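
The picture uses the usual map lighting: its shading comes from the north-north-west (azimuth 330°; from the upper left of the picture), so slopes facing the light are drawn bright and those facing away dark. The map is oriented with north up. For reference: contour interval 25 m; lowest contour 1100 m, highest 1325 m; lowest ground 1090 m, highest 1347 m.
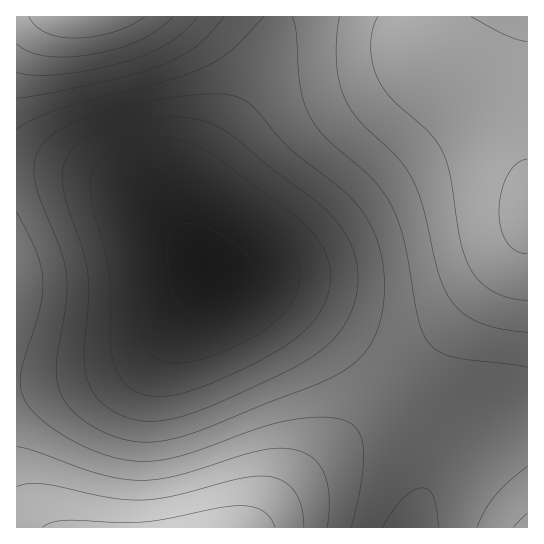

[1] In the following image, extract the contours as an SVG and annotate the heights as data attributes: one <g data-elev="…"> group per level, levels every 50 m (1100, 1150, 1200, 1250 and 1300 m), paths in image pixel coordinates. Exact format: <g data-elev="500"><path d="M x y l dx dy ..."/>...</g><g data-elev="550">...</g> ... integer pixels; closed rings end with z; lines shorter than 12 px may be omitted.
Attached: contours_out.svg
<g data-elev="1100"><path d="M197 317l-11-4-8-8-5-12-4-18-2-22 2-16 5-10 9-4 10 1 10 3 27 14 19 16 5 8 3 8 0 8-3 8-5 8-9 8-11 6-11 4-11 2z"/></g><g data-elev="1150"><path d="M147 396l-12-5-9-6-8-11-5-12-3-21 1-47-2-21-4-22-13-46-2-22 2-9 3-9 6-8 9-7 12-6 13-4 14-2 14 0 24 4 22 10 89 66 15 15 10 16 6 16 2 16-5 18-9 18-15 16-21 16-40 21-44 19-27 7z"/></g><g data-elev="1200"><path d="M382 527l11-16 10-13 10-7 9-3 7 2 4 7 3 12 3 18"/><path d="M141 442l-26-5-25-12-19-16-11-18-3-12-1-14 10-62 0-28-6-26-23-60-3-16 1-15 7-13 13-12 19-11 24-9 37-9 43-7 35-3 21 2 9 4 10 6 34 40 56 45 12 12 10 12 12 24 6 27 1 29-4 27-7 17-10 15-13 12-19 12-138 55-28 8z"/></g><g data-elev="1250"><path d="M327 527l2-29-4-23-5-9-6-7-8-5-9-4-16-2-19 2-84 25-20 4-19 1-18-1-21-5-65-23-18-4"/><path d="M527 513l-13 14"/><path d="M17 98l33-5 52-11 35-9 25-8 19-9 16-10 14-13 13-16"/><path d="M339 17l-2 21-1 21 2 19 5 16 6 12 8 12 40 39 15 22 11 28 15 66 10 22 13 16 16 10 21 7 29 4"/></g><g data-elev="1300"><path d="M275 527l-5-9-7-7-9-4-13-1-22 2-70 13-27 2-57-3-14 3-8 4"/><path d="M527 159l-10 5-10 12-6 17-2 18 2 18 6 13 10 9 10 3"/><path d="M17 44l12 7 17 5 23 1 25-3 25-6 22-8 17-10 15-13"/></g>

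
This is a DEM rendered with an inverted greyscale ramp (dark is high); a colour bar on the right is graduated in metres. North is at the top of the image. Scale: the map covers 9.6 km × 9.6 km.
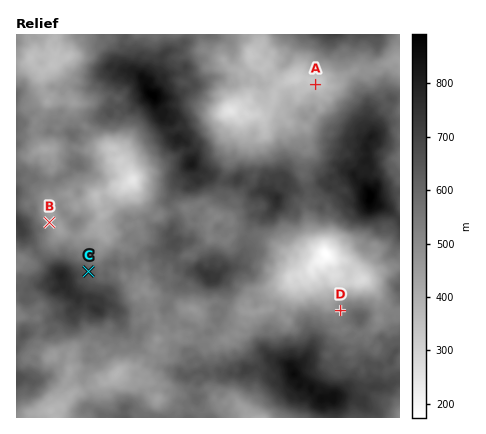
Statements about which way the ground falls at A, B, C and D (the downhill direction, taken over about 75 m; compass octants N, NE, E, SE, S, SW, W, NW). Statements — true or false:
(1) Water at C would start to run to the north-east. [true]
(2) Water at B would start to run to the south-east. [false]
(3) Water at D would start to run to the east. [false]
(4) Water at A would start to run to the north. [true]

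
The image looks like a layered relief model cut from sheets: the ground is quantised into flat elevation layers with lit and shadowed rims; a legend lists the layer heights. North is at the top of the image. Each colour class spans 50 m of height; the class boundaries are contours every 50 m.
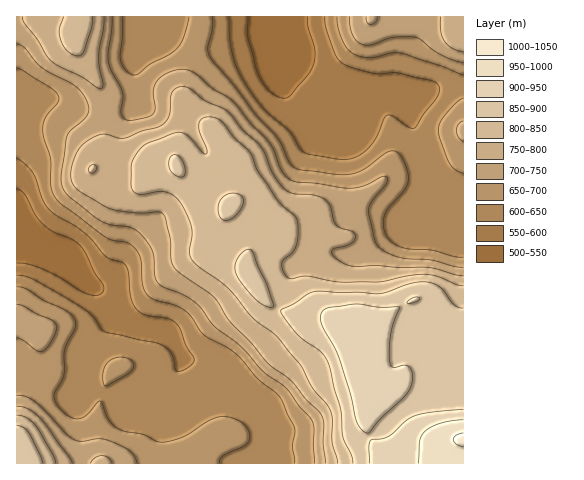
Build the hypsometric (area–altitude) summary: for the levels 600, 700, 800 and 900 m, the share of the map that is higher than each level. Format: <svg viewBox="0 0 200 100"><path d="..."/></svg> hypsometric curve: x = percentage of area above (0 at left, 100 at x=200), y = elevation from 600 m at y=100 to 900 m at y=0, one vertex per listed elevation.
<svg viewBox="0 0 200 100"><path d="M172 100l-76-33-47-34-38-33"/></svg>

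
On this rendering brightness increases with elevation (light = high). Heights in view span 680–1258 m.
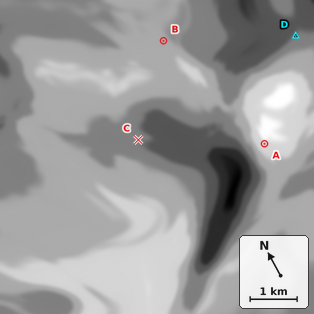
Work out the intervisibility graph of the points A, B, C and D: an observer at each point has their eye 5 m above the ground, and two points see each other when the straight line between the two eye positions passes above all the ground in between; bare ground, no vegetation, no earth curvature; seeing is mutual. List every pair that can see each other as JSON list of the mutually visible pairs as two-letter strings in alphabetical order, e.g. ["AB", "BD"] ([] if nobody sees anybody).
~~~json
["AC", "BD"]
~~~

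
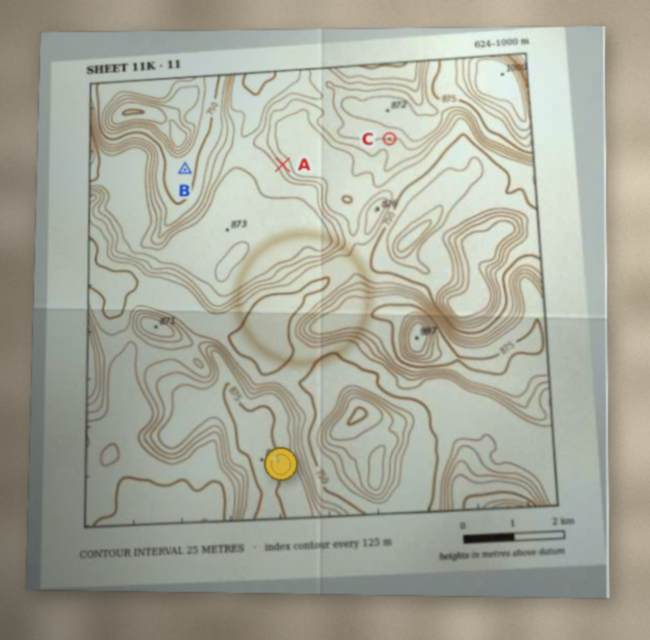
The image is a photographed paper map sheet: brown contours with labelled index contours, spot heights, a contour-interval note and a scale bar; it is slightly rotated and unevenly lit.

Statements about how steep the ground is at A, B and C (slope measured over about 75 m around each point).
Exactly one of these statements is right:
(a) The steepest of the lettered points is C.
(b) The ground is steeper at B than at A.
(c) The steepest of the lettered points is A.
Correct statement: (c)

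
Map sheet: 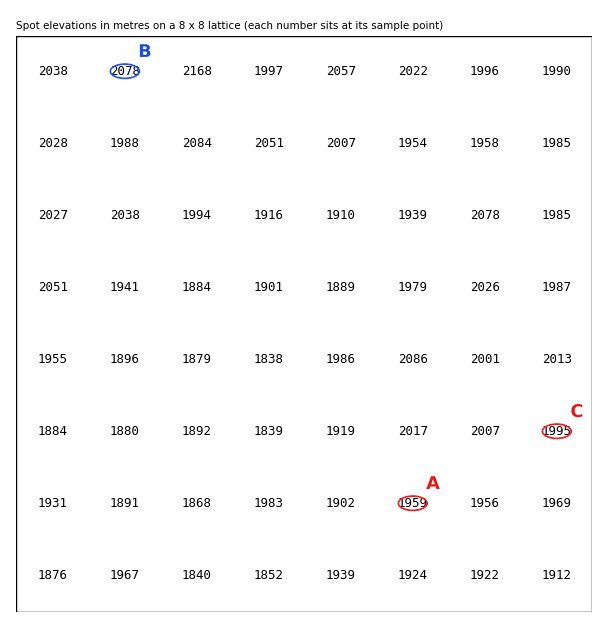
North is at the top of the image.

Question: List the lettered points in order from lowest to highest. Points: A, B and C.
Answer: A C B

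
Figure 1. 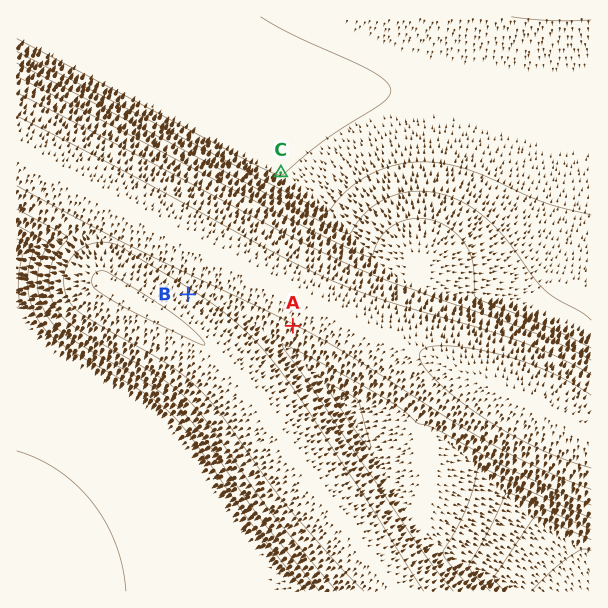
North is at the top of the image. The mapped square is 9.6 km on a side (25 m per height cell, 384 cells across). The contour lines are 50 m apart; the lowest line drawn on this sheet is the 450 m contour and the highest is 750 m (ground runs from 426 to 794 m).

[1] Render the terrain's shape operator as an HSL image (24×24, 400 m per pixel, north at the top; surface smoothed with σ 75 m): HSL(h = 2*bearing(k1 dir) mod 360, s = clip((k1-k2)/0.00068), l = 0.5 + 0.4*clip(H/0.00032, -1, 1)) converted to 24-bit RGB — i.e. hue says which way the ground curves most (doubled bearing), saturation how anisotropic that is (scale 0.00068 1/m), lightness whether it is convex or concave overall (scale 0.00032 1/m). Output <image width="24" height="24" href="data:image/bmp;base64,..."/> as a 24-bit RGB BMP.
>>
<image width="24" height="24" href="data:image/bmp;base64,Qk32BgAAAAAAADYAAAAoAAAAGAAAABgAAAABABgAAAAAAMAGAAATCwAAEwsAAAAAAAAAAAAAg4KCg4KCgoKCgoKCgoGCgYCCgH+CfXyCd3eDcG+GfEWAOQEfdrt6i8eaisiciMidhciegMadZ7tJRxgDMAYDeFZjcXx+d318g4KCg4KCgoKCgoGCgoGCgYCCgH+CfHyCd3mDe1OAMwAfbbpxiMaWiciXiciYhseYfMCOhiQWZR4PgFtZbHmDa3eBbHB9WRYVg4KCg4KCgoGCgoGCgoGCgoCCgH+CfX2Cem+CMwAnebddhsaVh8eWiMiXiMeWhcSUgBVdrEdWl4eFfn2JbnSGd0JhMwAHfxkdg4KCgoKBgoGBgoGBgoGCgoCCgX+Cfn2BNgIwniaGjsWYjceaiciYiciYicaXaTqugxVnrJmEnI+IiICMax5GMwASZ4yuhrm5goKBgoGBgoGBgoGBgoCBgoCBgX+BeDdyMwAticOQi8eTi8iViciWh8eYhcCWMgAzp5Nuq6iFm5OHahI7TgEogqu0iLi7iby9goKBgoGBgoGAgoCAgoCBgn+Bgm9/MwArbrp4h8aOiciRiciSh8eSg8aRdxKDchZln6qBpKiBbAwrdAtHhq+4ire8i7u+i77AgoGAgoGAgoCAgoCAgoCAgnp+MwAjnCiDgMaMhsiPiMiQiciRh8aQcLqFMgAzlJ18qalyawoZmCZth7C7ira+jLm/jb3Bjb/CgoGAgoGAgoCAgoB/gmdqMwANag87cMeOfsiRhcmSicmTiceSiMSQMwAvWg4ljWgofCcaYFyxhrK+ibW/i7jAjbvCj77Dj7/DgoGAgoF/gnl4XBIRMwABozAwa8iscsqgf8qbh8maisiYisSVZAAeMwAXZ6hDbrCsgrC8hLK/hrTAibfBjLrCjrzDkL7DkL/DgoB/fDk/MwABhBMRfr+/fcfDe8m8fsqyhcqpi8mji8SbVAAZNgAcfqy6gLK+gbK/grPAhLXBhrbBibjCjLvDjrzDj73CkL3BcyBXTgAZgrm0jcXFiMfHhcnIhMrEh8q8jMm0gL+aNwAOfQ5JgLK8gbS/gLS/gbTAgbXBg7bBhbjBiLnCirvBjLvAcrSwaRUHLwAzzMPJucnHj8jFi8nJicnKicrIi8jAtlc8MwAJrDuegrW+gba/gLa/gLXAgLbAgLbAf7e8erm2Z7WRn5AsSh4DMgsBgkpCQgOu0M/Q0NHRpMnGicrIicjJaru3YAgGbQwVeKu3g7e+gre/gba/gLa/f7a/X4SzhkEceWYTYVwOUUUNZkkhgl1peH+IgYSIDUCFzM/N0tLSyM/Nf764dxYQVgoHXJWxhLi+g7i+g7i+gre+gba+gLa9kDipbgsoq492op6PiY+VdX+Ua3aRbnaNdnyJf4GGAzMAGEgAeKMAqXcEYxAFrEdchLi9hLm+hLi+g7i+g7e9gra9gLW8gjeoWAU8l5+nqa2qpaKpkoyifXaacGuTcG6Ld3aGf36EhLi7fLq1YbmIb7WchLi8hbm+hLm+hLi+hLi9g7e9gra8gbS6nzaeMQIfdpyakKWVoqWZoZOUm4KWjnKUgGyMe2+GfXeDgn2BhLm9hLq+hbq+hbq+hbq+hLm+hLi9hLe8g7a7grW6fKyzag8jLwQRYYt9bph6gJx4mZ1+mYh7lHJ4jWx/hmyCgnGBgHh+gXx7hLq+hLq+hLq+hLm+hLm9hLi8hLe7g7W6gbG2lC4rMwAAYSAiaIR4ZYpxZpBle5RnkZRpkoFojW5nh2hsgmxzgHJ2gHh3gX54hLq+hLq+hLm+hLi9hLe8g7a6grK2nT82MwQATA8LfXFsc4B6boJ0aYVqbYhleopkiItjiX9khnNlg25pgXBtgHZygHx1goB2hLq+hLm9hLi8g7a7grO3o0k+MwQARAsGgGpnfn59e357eH94c4BzcoFvdYNrfIRohIVmhH5ng3hogXdrgHhvgHxygX9zgoJ0hLi8g7e7g7S4p1JGMwUAPAkEgGVigH19gH19f319fn58fX56e394en90e4Bxf4FugoFsgn5sgnxtgXxvgX1wgX9xgoFygoJyg7W5q2FNMwUANAYCgGBcgH19gH1+gH19gH19gHx9f3x8f317f316f354gH92gH9zgX5ygX1xgX1xgX5xgn9xgoBxgoJxg4NxOgUAMgUBf1tWgH5+gH5+gH5+gH1+gH1+gH1+gHx9gHx9gHt8gHt6gHt5gHt4gHt3gXt1gXx0gnx0gn1zgn9yg4Byg4Fxg4NxflRQgH5+gH9+gH5+gH5/gH5/gH1/gH1/gX1/gXx/gXx+gXt+gXp9gXp8gXl6gnh4gnl3gnp3gnt2g3x1g310g390g4FzhIJy"/>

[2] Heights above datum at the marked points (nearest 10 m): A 700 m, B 710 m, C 450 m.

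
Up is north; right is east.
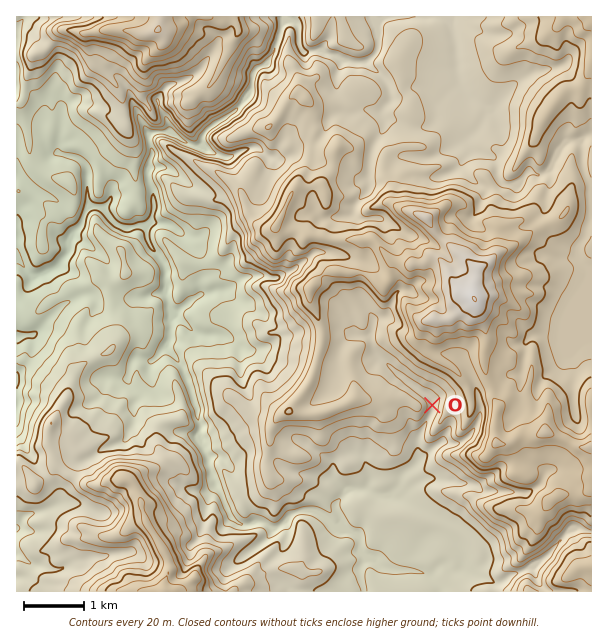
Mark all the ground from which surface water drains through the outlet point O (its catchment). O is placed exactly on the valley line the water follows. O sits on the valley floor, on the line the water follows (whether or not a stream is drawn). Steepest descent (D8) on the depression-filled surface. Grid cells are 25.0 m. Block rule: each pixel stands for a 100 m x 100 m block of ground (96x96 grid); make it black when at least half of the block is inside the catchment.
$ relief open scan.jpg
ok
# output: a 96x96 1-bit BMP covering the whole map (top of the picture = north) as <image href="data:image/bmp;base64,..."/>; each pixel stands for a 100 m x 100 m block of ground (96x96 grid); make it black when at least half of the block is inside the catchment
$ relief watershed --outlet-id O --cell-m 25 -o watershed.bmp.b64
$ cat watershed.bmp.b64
<image width="96" height="96" href="data:image/bmp;base64,Qk2+BAAAAAAAAD4AAAAoAAAAYAAAAGAAAAABAAEAAAAAAIAEAAATCwAAEwsAAAIAAAAAAAAA////AAAAAAAAAAAAAAAAAAAAAAAAAAAAAAAAAAAAAAAAAAAAAAAAAAAAAAAAAAAAAAAAAAAAAAAAAAAAAAAAAAAAAAAAAAAAAAAAAAAAAAAAAAAAAAAAAAAAAAAAAAAAAAAAAAAAAAAAAAAAAAAAAAAAAAAAAAAAAAAAAAAAAAAAAAAAAAAAAAAAAAAAAAAAAAAAAAAAAAAAAAAAAAAAAAAAAAAAAAAAAAAAAAAAAAAAAAAAAAAAAAAAAAAAAAAAAAAAAAAAAAAAAAAAAAAAAAAAAAAAAAAAAAAAAAAAAAAAAAAAAAAAAAAAAAAAAAAAAAAAAAAAAAAAAAAAAAAAAAAAAAAAAAAAAAAAAAAAAAAAAAAAAAAAAAAAAAAAAAAAAAAAAAAAAAAAAAAAAAAAAAAAAAAAAAAAAAAAAAAAAAAAAAAAAAAAAAAAAAAAAAAAAAAAAAAAAAAAAAAAAAAAAAAAAAAAAAAAAACAAAAAAAAAAAAAAAP4AAAAAAAAAAAAAAP+AD+AAAAAAAAAAAH////wAAAAAAAAAAD////gAAAAAAAAAAB////gAAAAAAAAAAB////gAAAAAAAAAAA////AAAAAAAAAAAA///+AAAAAAAAAAAA///4AAAAAAAAAAAA///gAAAAAAAAAAAAf//gAAAAAAAAAAAAf//gAAAAAAAAAAAAf//wAAAAAAAAAAAAf//wAAAAAAAAAAAAf//wAAAAAAAAAAAA///8AAAAAAAAAAAA////AAAAAAAAAAAB////gAAAAAAAAAAB////wAAAAAAAAAAB////gAAAAAAAAAAB////AAAAAAAAAAAA/8/+AAAAAAAAAAAAf4/8AAAAAAAAAAAAMA/8AAAAAAAAAAAAAA/4AAAAAAAAAAAAAAAYAAAAAAAAAAAAAAAAAAAAAAAAAAAAAAAAAAAAAAAAAAAAAAAAAAAAAAAAAAAAAAAAAAAAAAAAAAAAAAAAAAAAAAAAAAAAAAAAAAAAAAAAAAAAAAAAAAAAAAAAAAAAAAAAAAAAAAAAAAAAAAAAAAAAAAAAAAAAAAAAAAAAAAAAAAAAAAAAAAAAAAAAAAAAAAAAAAAAAAAAAAAAAAAAAAAAAAAAAAAAAAAAAAAAAAAAAAAAAAAAAAAAAAAAAAAAAAAAAAAAAAAAAAAAAAAAAAAAAAAAAAAAAAAAAAAAAAAAAAAAAAAAAAAAAAAAAAAAAAAAAAAAAAAAAAAAAAAAAAAAAAAAAAAAAAAAAAAAAAAAAAAAAAAAAAAAAAAAAAAAAAAAAAAAAAAAAAAAAAAAAAAAAAAAAAAAAAAAAAAAAAAAAAAAAAAAAAAAAAAAAAAAAAAAAAAAAAAAAAAAAAAAAAAAAAAAAAAAAAAAAAAAAAAAAAAAAAAAAAAAAAAAAAAAAAAAAAAAAAAAAAAAAAAAAAAAAAAAAAAAAAAAAAAAAAAAAAAAAAAAAAAAAAAAAAAAAAAAAAAAAAAAAAAAAAAAAAAAAAAAAAAAAAAAAAAAAAAAAAAAAAAAAAAAAAAAAAAAAAAAAAAA="/>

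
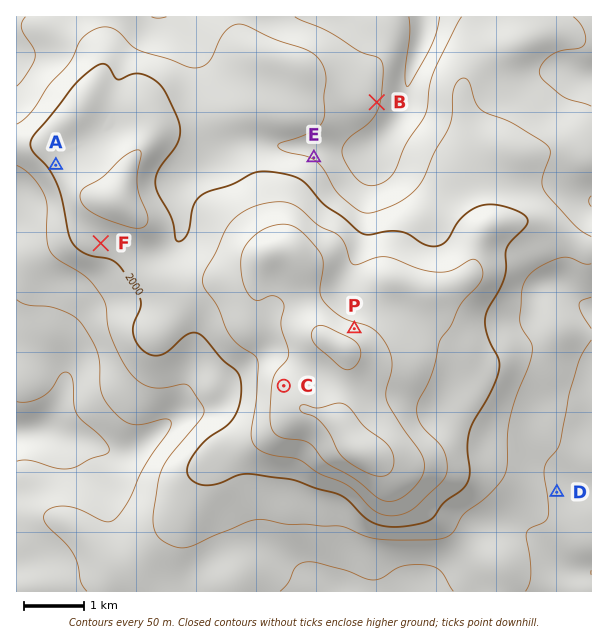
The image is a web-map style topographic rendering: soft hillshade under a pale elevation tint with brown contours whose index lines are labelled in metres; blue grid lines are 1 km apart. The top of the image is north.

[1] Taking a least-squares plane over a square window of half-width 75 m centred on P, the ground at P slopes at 10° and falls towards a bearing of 21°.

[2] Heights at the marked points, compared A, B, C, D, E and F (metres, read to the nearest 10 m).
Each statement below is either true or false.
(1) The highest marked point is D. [false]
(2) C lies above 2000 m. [true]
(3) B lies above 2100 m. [false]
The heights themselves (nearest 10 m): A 2010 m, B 1910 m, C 2130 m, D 1890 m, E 1950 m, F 2020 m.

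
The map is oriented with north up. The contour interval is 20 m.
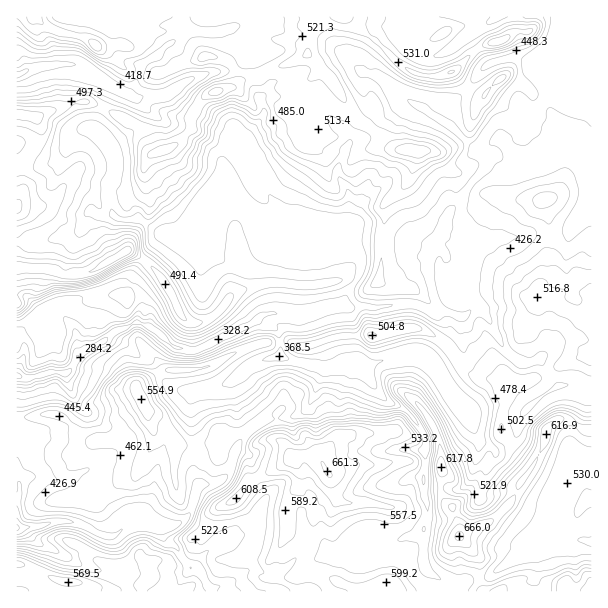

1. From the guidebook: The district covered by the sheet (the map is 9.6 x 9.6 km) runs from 255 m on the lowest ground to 665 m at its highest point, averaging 470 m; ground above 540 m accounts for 14.1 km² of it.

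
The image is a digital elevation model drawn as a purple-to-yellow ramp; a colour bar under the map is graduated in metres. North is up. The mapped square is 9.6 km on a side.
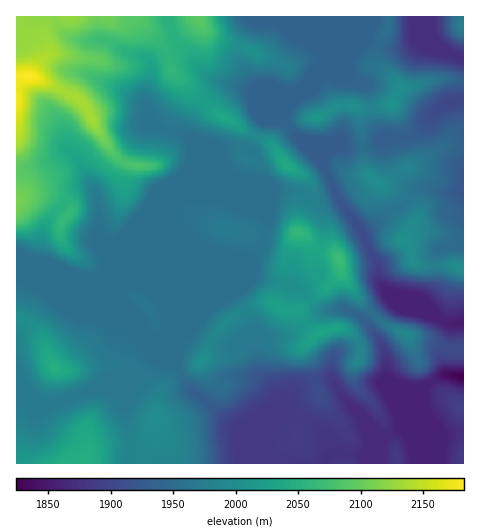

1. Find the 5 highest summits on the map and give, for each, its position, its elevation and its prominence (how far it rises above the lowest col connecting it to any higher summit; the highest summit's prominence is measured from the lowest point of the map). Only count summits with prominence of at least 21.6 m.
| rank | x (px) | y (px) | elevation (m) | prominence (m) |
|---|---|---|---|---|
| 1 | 29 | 76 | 2183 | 359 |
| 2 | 339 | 258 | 2069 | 89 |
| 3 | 298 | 232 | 2062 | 29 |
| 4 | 55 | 368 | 2048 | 91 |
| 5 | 286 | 165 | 2042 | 51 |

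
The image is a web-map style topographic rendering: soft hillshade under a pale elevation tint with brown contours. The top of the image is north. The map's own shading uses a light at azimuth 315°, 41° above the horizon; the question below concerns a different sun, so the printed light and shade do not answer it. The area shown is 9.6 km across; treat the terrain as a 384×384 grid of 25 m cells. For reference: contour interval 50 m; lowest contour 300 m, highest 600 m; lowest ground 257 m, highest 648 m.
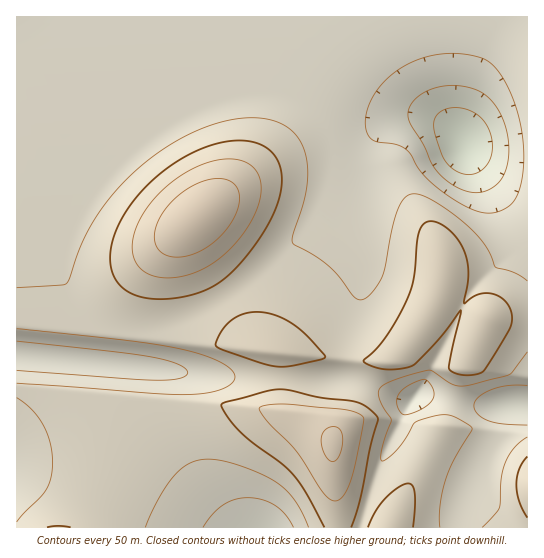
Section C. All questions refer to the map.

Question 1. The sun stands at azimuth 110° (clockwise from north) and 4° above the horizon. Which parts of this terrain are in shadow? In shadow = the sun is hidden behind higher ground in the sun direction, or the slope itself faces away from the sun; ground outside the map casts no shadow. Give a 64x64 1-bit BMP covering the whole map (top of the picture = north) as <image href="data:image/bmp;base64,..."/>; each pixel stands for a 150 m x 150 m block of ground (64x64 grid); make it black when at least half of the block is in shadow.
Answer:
<image width="64" height="64" href="data:image/bmp;base64,Qk0+AgAAAAAAAD4AAAAoAAAAQAAAAEAAAAABAAEAAAAAAAACAAATCwAAEwsAAAIAAAAAAAAA////AAAAAADwAAAAfhwAAeAAAAD+HAAHwAAAA/4cAA/AAAAH/g4AP4AAAAf8DgB/AAAAA/wPAP8AAAAD/AcB/wAAAAP8B4H/AAAAAfwDgf8AAAAB/APA/wAAAAB8A+B/AAAAAAAB4A8AAAAAAAHwBwAAAAAAAfgIAAAAAAMB+AAAAAA/34H8AAAAH/+AAHwAAAD//gAAPAAAAP/4AAAYAAAA/4AAAAgAAADwAAAADgAAAAAAABwPAAAAAAAAPgcAAAAAAAA/B4AAAAAAAD+DgAAAAAAAP8OAAAAAAAA/wcAAAAAAAD/hwAAAAAAAP+DAAAAAAAAf8EAAAAAAAB/wAAAAAAAAH/AAAHwAAAAf8AAA/gAAAB/wAAH/gAAAH/AAA//AAAAf8AAD/+AAAB/wAAf/8AAAH+AAD//wAAAP4AAP//gAAA/AAB///AAAD4APH//+AAACAD8///8AAAAA/z///wAAAAH/P///gAAAA/8///+AAAAD/x///8AAAAf/D///wAAAB/8B///gAAAH/wAf/8AAAAf/AAAfAAAAB/8AAAAAAAAH/wAAAAAAAAP/AAAAAAAAAf8AAAAAAAAA/wAAAAAAAAB/AAAAAAAAAB8AAAAAAAAAAQAAAAAAAAAAAAAAAAAAAAAAAAAAAAAAAAAAAAAAAAAAAAAAAAAAAAAAAAAAAAAAAA=="/>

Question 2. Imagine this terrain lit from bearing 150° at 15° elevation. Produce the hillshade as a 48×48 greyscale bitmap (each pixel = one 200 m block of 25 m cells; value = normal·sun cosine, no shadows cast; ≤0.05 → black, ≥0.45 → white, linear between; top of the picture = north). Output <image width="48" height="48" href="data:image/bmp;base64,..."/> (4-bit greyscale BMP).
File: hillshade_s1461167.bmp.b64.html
<image width="48" height="48" href="data:image/bmp;base64,Qk32BAAAAAAAAHYAAAAoAAAAMAAAADAAAAABAAQAAAAAAIAEAAATCwAAEwsAABAAAAAAAAAAAAAAABEREQAiIiIAMzMzAERERABVVVUAZmZmAHd3dwCIiIgAmZmZAKqqqgC7u7sAzMzMAN3d3QDu7u4A////AERFVneIiZmaqqqqqph3iat0V5qph3ZneVRVZneIiZmZqqqqqpiHibuVV5qqh3ZmeFVmZ3iIiJmZqqqqqqmIirymVomqmHdmZ2Znd3iIiJmZmqqqqqmIiry3VXmqqIdmVXd3d3iIiImZmqqqqqmIirzJVWiqqYdlQ3d3d3iIiImZmaqqqqmIibzbZFeaqphlMnd3d4iIiIiZmZmqqqmIibzchVaKuph1MoiHeIiIiIiJmZmZqpmHeKzdpUV5u6mGQoiIiIiIiIiIiZmZmZmHd5vdx1Voq6l2QoiIiIiIiIiIiIiImZiHZnm8yUI1eHZUMoiIiIiIiIiIiIiHd3ZUMzV5mDACRmZURIiIiIh3d3dmZVVERDMyEAJGiXITWJqYiId3ZmVVREQzMzIiIzMzMiNYrNlWi83dzFREMzMzMzMzRERFVWZ3dmaKz/+prf//7TMzNERVVmZ3d3iIiZqqqqmr3//qq97+3GZnd4iJmaqqqru7u7vMu6mIq9/peKvMupmqq7vMzMzMy7qqqZmZmIdlV5vKZoq8uszMzMzMy7uqmYh3d3d3d3ZVRXrMhXm8u7u7qqqpmZiHd2ZmZmd3d3dlRGispmiru5iIiIiJmZmYh3ZmZmd3eId2VFabt1eKqoiIiIiJmqqqmHdmZnd3iIh2VEV6uVVomYiIiIiJqru7uph2Z3d3iIh3ZUVoq2RWeIiIh3eImrvMzLqXd3d3iIiHZVVoq5VFd4iId3d4mavN3cyph3d3iIiHdlVXmqhmd4iId3ZniJvM3d3LqHd3iIiHdmVniamHd4iId2ZmZ4m83d3cuoh4iIiHdmVmiJmHd4iIh2VVVniazN3dy6iIiIh3dmVWeIh3d4iIh2VERFZ5q83d3LmIiIh3dmVWZ3d2d4iIh3VEM0Rnirzd3LqYiId3ZlVVVmZmZoiIiHZTMiNFaJq8zMuoiId3ZlVVVVVVVoiIiHdUMiIjRnmrvLupiId3ZlVUREREVYiIiIdlMhESNFeJq7upiIh3ZmVVRDM0RYiIiIh2QyERI0V4mqqpiIh3dmZlRDMzRYiIiIiHZDIREjRWeJmZmIiHd3d2ZUQ0RIiIiIiIdkMhESNFZ4iZiIiHd3iIdlRERIiIiIiIh2QyIiM0VniIiIiHZneJh2ZVVYiIiIiIiHZUMzM0VmeIiIiHdmeJmYdmVYiIiIiIiId2VEREVWd4iIiIh3iaqph2ZYiIiIiIiIiHdlVVVmd4iImZmZmru6mHZoiIiIiIiIiId3ZmZnd4iImZmqu7u7qYdoiIiIiIiIiIiId3d3eIiImZqru8y7qYdoiIiIiIiIiIiIiIiIiIiImZqru7u7qYd4iIiIiIiIiIiIiIiIiIiIiZmqu7u6qYd4iIiIiIiIiIiIiIiIiIiIiJmaqqqqmYd4iIiIiIiIiIiIiIiIiIiIiImZmZmZmId4iIiIiIiIiIiIiIiIiIiIiIiJmZmZmId4iIiIiIiIiIiIiIiIiIiIiIiIiIiIiId4iIiIiIiIiIiIiIiIiIiIiIiIiIiIiIdw=="/>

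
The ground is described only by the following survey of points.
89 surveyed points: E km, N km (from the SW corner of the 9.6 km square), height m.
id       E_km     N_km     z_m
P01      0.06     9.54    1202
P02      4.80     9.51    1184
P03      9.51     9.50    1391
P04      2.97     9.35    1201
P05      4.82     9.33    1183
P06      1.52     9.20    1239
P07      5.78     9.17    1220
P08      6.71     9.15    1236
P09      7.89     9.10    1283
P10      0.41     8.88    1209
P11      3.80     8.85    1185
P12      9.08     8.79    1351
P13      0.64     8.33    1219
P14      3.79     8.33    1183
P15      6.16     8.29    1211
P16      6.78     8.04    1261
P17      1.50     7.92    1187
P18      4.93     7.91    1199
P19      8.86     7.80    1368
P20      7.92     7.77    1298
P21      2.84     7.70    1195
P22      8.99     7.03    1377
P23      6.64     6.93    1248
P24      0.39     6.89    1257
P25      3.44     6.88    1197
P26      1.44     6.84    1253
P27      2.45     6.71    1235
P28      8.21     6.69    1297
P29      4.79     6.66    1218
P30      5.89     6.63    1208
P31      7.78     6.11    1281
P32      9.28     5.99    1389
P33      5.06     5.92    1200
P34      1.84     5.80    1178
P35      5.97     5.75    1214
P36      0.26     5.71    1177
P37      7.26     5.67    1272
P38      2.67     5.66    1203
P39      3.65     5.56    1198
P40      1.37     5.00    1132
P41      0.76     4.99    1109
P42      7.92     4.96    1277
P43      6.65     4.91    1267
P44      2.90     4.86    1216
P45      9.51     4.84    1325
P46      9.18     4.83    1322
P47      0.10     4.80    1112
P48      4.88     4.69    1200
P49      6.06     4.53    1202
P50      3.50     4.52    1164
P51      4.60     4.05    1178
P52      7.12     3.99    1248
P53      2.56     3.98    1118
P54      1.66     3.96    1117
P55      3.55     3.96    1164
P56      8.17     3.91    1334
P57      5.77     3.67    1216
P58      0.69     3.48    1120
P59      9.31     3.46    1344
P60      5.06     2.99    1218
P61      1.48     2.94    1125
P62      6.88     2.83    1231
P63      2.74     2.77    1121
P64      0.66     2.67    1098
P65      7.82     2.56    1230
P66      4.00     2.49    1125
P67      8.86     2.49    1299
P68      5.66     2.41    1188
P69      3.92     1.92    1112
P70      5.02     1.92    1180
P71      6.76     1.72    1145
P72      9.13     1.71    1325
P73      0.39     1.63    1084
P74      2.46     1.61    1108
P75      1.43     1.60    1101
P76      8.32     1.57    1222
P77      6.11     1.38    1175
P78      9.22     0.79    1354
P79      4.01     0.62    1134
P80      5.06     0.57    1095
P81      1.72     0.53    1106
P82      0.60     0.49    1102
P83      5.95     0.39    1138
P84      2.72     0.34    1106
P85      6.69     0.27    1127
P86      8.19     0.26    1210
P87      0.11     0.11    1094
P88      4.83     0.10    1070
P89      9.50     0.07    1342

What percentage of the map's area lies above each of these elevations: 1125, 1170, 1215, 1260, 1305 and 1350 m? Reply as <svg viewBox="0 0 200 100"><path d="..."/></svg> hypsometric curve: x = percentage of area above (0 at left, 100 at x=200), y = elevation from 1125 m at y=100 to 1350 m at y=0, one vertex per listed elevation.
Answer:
<svg viewBox="0 0 200 100"><path d="M163 100l-20-20-65-20-31-20-23-20-16-20"/></svg>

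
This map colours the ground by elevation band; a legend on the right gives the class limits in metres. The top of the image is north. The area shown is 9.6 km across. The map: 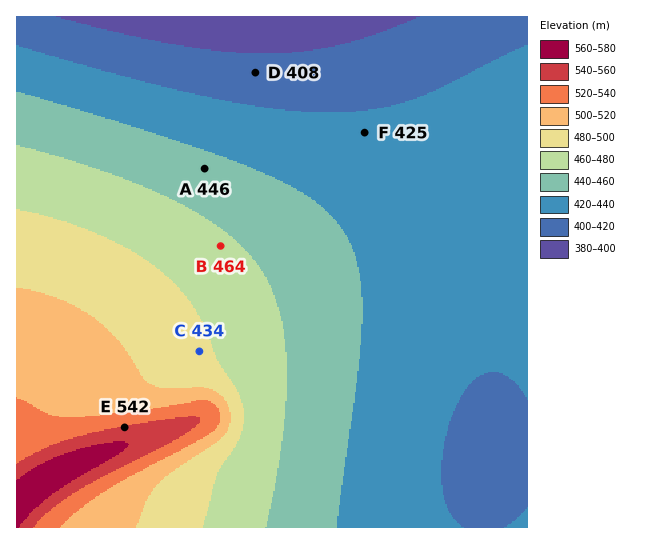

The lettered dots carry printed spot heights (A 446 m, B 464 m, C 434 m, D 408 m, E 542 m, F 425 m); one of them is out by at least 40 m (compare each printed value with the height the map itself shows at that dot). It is C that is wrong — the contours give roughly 484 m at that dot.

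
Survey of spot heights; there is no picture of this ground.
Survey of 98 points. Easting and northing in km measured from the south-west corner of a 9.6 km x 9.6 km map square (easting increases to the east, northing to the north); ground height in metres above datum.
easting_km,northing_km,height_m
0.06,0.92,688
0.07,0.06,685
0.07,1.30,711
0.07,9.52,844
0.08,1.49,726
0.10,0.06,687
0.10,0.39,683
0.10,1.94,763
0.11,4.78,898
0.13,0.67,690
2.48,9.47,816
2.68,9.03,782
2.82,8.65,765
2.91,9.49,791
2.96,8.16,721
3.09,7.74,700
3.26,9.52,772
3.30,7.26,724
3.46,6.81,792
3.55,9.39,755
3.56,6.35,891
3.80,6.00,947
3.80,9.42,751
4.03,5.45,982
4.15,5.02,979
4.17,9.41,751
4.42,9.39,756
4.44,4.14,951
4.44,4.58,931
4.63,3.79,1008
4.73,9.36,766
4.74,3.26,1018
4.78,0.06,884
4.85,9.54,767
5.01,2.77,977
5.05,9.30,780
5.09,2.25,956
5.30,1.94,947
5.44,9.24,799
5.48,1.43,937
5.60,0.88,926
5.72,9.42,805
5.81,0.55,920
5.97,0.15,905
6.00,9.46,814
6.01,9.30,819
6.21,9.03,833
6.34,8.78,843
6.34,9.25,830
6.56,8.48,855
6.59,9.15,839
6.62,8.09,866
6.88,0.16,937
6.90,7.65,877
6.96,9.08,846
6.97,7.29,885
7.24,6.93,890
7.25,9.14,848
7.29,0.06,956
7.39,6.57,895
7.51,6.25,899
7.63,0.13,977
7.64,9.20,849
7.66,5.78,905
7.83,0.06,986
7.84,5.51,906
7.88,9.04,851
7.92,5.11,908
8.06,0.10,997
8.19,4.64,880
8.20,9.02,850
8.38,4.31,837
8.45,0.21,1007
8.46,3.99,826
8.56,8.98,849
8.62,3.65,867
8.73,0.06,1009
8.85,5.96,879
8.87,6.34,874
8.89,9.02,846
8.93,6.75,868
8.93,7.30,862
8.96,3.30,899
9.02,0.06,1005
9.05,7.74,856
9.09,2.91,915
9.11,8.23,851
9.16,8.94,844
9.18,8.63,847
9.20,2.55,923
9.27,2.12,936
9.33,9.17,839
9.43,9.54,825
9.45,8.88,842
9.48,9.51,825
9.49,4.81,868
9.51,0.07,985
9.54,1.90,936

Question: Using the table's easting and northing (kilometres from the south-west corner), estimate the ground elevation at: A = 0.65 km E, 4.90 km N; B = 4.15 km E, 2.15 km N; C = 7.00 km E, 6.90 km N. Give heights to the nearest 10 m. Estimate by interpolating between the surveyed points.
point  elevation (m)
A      950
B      960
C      890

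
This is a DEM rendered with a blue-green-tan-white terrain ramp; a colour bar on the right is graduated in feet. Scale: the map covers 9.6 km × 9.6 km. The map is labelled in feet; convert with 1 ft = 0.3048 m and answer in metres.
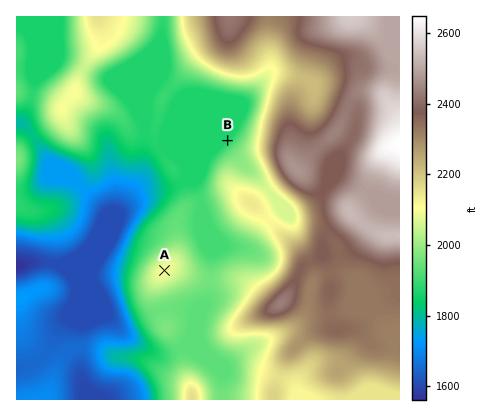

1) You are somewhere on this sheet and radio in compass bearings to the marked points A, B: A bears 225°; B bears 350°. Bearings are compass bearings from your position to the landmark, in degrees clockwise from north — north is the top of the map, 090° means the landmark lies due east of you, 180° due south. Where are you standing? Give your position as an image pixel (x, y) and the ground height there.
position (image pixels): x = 238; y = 197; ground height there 645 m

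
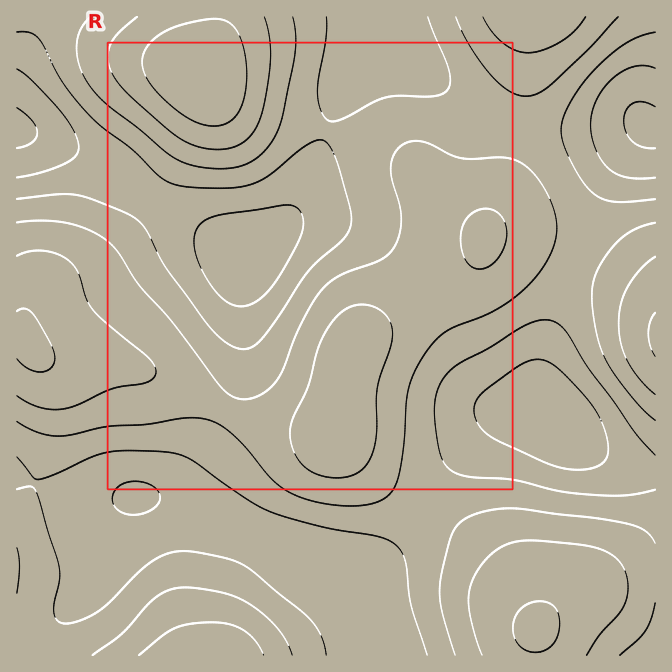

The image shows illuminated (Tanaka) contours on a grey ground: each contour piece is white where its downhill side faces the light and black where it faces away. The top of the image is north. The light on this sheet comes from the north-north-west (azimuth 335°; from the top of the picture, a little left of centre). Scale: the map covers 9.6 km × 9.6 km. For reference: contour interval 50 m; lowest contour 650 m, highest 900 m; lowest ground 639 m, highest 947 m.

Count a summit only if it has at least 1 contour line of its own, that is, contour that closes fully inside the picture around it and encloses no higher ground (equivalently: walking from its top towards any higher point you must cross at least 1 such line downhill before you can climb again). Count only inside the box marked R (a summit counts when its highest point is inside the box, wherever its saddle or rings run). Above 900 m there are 1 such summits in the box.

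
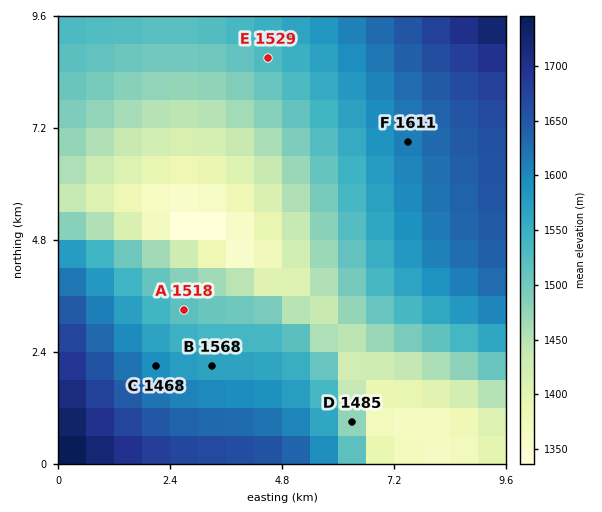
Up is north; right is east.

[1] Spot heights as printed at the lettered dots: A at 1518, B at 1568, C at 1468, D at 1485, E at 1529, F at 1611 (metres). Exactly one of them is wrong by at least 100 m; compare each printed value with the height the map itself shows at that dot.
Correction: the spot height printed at C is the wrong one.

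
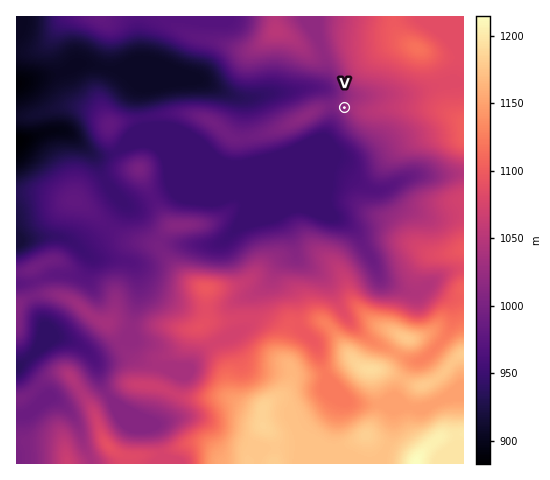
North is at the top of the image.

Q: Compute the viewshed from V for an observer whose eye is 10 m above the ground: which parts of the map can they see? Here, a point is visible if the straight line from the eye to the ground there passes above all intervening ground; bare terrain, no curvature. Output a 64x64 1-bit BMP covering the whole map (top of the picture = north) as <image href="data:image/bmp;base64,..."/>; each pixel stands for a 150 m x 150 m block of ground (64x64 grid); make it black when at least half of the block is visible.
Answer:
<image width="64" height="64" href="data:image/bmp;base64,Qk0+AgAAAAAAAD4AAAAoAAAAQAAAAEAAAAABAAEAAAAAAAACAAATCwAAEwsAAAIAAAAAAAAA////AAAAAAAAAAAAAAAAAAAAAAAAAAAAAAAAAAAAAAAAAAAAAAAAAAAAAAAAAAAAAAAAAAAAAAAAAAAAAAAAAAAAAAAAQAAAAAAAAABAAAAAAAAB8AAAAAAAAB/AAAAAAAAAD4AAAAAAAAAHAAAAAAEAAAcAwAAAAAAAB4HAeAQAAAAHj4DwBgAAAAH/g8ADAAAAAH8HwAMAAAAAPweB4wAGAAAcBw/zAA4ADB0eP/sAPwAP//5//4BnAAf//v+fwOMAAH///wbngwAGP///Aj8HAD+///4BHgAA///j/AAxAAH//8PwAPuAA///h/AAfwAH//8P4AAfAAP//7/gfgAAAB//////AAAAD/////8ABwAf/////wAPA////5//AD4H//////wAeA///////ADgD//////8AAAf//////wAAD/////gAAAAP////+AAAAA4////8AABgHAH///wAAAAcAB///gAAAAAAB//AAAAAAAAB/4AAAAEAAMD/gAAAAYABgP+AAAABgAOAf8AAAAGABwA/4AAAAYAfAA/gAAADwD4AB+AAAAP8/gAH+AAAB//+f///4AAH//B////wA4//4D////A///+AP///8D///gA//8fwP//4AB//geAD8/AAD/8AAAHj8AAD/AAAAePwAAHMAAAAw/AAAAgAAAAH4AAAGAAAA=="/>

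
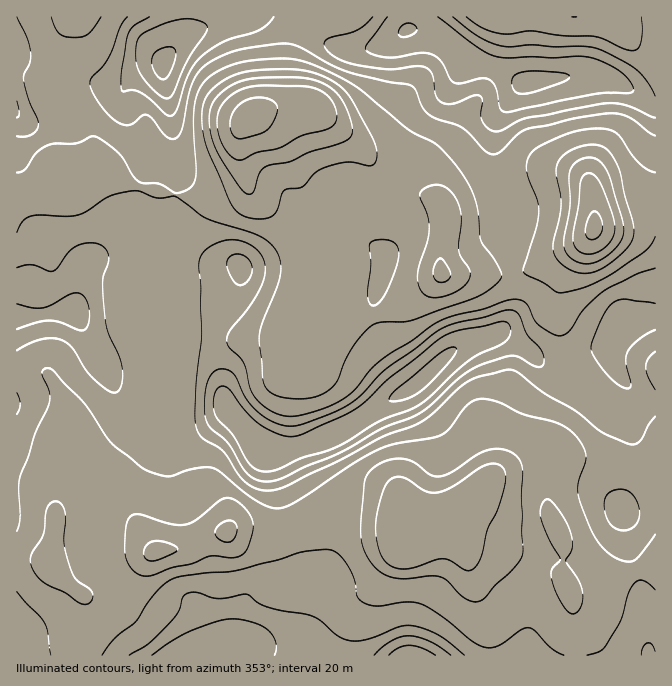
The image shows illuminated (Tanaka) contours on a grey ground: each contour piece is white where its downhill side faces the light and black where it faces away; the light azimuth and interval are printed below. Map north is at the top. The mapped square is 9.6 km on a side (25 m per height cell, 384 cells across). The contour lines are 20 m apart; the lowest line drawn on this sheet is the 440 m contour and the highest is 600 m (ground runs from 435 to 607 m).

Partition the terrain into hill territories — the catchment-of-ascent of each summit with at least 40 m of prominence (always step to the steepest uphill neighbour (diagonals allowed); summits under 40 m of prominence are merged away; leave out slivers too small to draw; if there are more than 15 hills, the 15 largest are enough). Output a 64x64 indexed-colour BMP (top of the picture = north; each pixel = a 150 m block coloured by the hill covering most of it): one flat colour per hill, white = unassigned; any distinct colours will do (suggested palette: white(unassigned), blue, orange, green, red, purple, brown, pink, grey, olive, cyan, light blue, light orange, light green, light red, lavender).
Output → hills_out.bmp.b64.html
<image width="64" height="64" href="data:image/bmp;base64,Qk12CAAAAAAAAHYAAAAoAAAAQAAAAEAAAAABAAQAAAAAAAAIAAATCwAAEwsAABAAAAAAAAAA////ALR3HwAOf/8ALKAsACgn1gC9Z5QAS1aMAMJ34wB/f38AIr28AM++FwDox64AeLv/AIrfmACWmP8A1bDFADMzMzMzMzMzMzMzIiIiIiIiIiIiIiIiIiIiIiIiIiIiMzMzMzMzMzMzMzMiIiIiIiIiIiIiIiIiIiIiIiIiIiIzMzMzMzMzMzMzMyIiIiIiIiIiIiIiIiIiIiIiIiIiIjMzMzMzMzMzMzMzMiIiIiIiIiIiIiIiIiIiIiIiIiIiMzMzMzMzMzMzMzMyIiIiIiIiIiIiIiIiIiIiIiIiIiIzMzMzMzMzMzMzMzIiIiIiIiIiIiIiIiIiIiIiIiIiIjMzMzMzMzMzMzMzMyIiIiIiIiIiIiIiIiIiIiIiIiIiMzMzMzMzMzMzMzMzMyIiIiIiIiIiIiIiIiIiIiIiIiIzMzMzMzMzMzMzMzMzMzIiIiIiIiIiIiIiIiIiIiIiIjMzMzMzMzMzMzMzMzMzMiIiIiIiIiIiIiIiIiIiIiIiMzMzMzMzMzMzMzMzMzMyIiIiIiIiIiIiIiIiIiIiIiIzMzMzMzMzMzMzMzMzMzIiIiIiIiIiIiIiIiIiIiIiIjMzMzMzMzMzMzMzMzMzIiIiIiIiIiIiIiIiIiIiIiIiMzMzMzMzMzMzMzMzMzMiIiIiIiIiIiIiIiIiIiIiIiIzMzMzMzMzMzMzMzMzMiIiIiIiIiIiIiIiIiIiIiIiIjMzMzMzMzMzMzMzMzMyIiIiIiIiIiIiIiIiIiIiIiIiMzMzMzMzMzMzMzMzMzIiIiIiIiIiIiIiIiIiIiIiIiIzMzMzMzMzMzMzMzMzIiIiIiIiIiIiIiIiIiIiIiIiIjMzMzMzMzMzMzMzMzMiIiIiIiIiIiIiIiIiIiIiIiIiMzMzMzMzMzMzMzMzMyIiIiIiIiIiIiIiIiIiIiIiIiIzMzMzMzMzMzMzMzMxIiIiIiIiIiIiIiIiIiIiIiIiIjMzMzMzMzMzMzMzMxERESIiIiIiIiIiIiIiIiIiIiIiMzMzMzMzMzMzMzMxERERESIiIiIiIiIiIiIiIiIiIiIzMzMzMzMzIiIjMxERERERESIiIiIiIiIiIiIiIiIiIjMzMzMzMiIiIiIhERERERERESIiIiIiIiIiIiIiIiIiMzMzMzMyIiIiIiEREREREREREiIiIiIiIiIiIiISIiEzMzMzMyIiIiIiIREREREREREREiIiIiIiIiIiEREiETMzMzMzIiIiIiIRERERERERERERIiIiIiIiIhERERERMzMzMzIiIiIiIhERERERERERERESIiIiIiIhEREREREzMzMzIiIiIiIiERERERERERERERESIiIiIkQRERERETMzMzMiIiIhEiEREREREREREREREREiIiIkRERBERERMzMzMiIiIhEREREREREREREREREREREiIkREREREEREzMzMyIiIiERERERERERERERERERERERFEREREREQRETMzMyIiIiERERERERERERERERERERERERREREREREQRERETIiIiEREREREREREREREREREREREREUREREREREQREREiIiERERERERERERERERERERERERERRERERERERBERERIiERERERERERERERERERERERERERFEREREREREEREREREREREREREREREREREREREREREREUREREREREQRERERERERERERERERERERERERERERERERRERERERERBERERERERERERERERERERERERERERERERREREREREREERERERERERERERERERERERERERERERERFEREREREREQREREREREREREREREREREREREREREREREURERERERERBERERERERERERERERERERERERERERERERREREREREREERERERERERERERERERERERERERERERERFEREREREREQREREREREREREREREREREREREREREREREURERERERERBERERERERERERERERERERERERERERERERREREREREREERERERERERERERERERERERERERERERERFEREREREREQREREREREREREREREREREREREREREREREURERERERERBEREREREREREREREREREREREREREREREUREREREREREERERERERERERERERERERERERERERERERREREREREREQRERERERERERERERERERERERERERERERFERERERERERBEREREREREREREREREREREREREREREREUREREREREREERERERERERERERERERERERERERERERERREREREREREQRERERERERERERERERERERERERERERERFERERERERERBERERERERERERERERERERERERERERERERREREREREREERERERERERERERERERERERERERERERERFEREREREREURERERERERERERERERERERERERERERERERREREREREVRERERERERERERERERERERERERERERERERFVRERERFVVERERERERERERERERERERERERERERERERFVVVVVVVVVURERERERERERERERERERERERERERERFVVVVVVVVVVVVRERERERERERERERERERERERERERERFVVVVVVVVVVVVVERERERERERERERERERERERERERERFVVVVVVVVVVVVVURERERERERERERERERERERERERERVVVVVVVVVVVVVVVREREREREREREREREREREREREREVVVVVVVVVVVVVVVVV"/>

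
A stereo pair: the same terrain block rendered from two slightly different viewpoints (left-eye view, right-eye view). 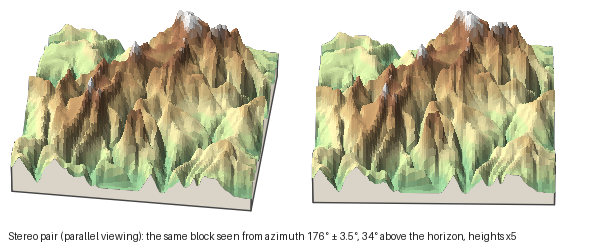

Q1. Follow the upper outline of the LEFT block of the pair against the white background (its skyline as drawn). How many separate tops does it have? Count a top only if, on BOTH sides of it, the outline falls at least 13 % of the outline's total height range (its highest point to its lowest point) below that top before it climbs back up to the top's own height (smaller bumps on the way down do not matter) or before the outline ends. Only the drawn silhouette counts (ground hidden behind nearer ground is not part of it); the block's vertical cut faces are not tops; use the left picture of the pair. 2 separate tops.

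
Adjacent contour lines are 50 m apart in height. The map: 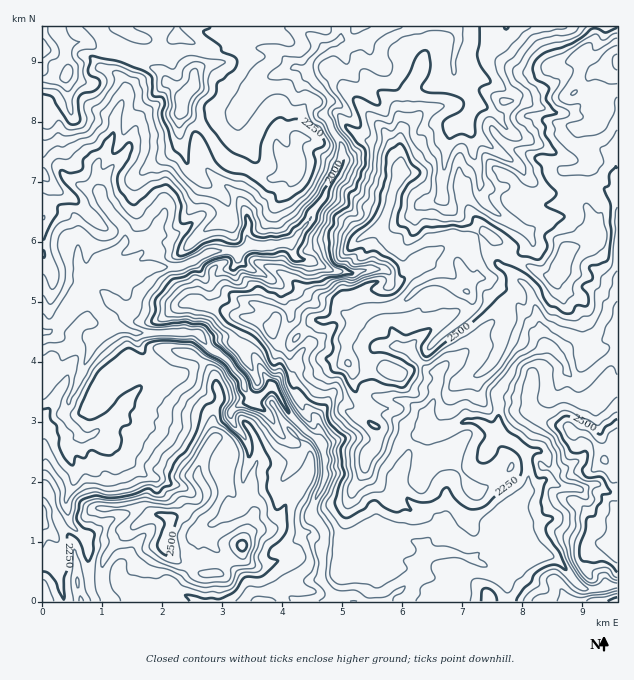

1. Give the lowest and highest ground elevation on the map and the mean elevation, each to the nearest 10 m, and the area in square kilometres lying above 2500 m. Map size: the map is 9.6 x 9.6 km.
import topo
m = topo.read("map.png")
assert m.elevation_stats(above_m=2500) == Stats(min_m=1800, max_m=2710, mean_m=2270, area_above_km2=12.1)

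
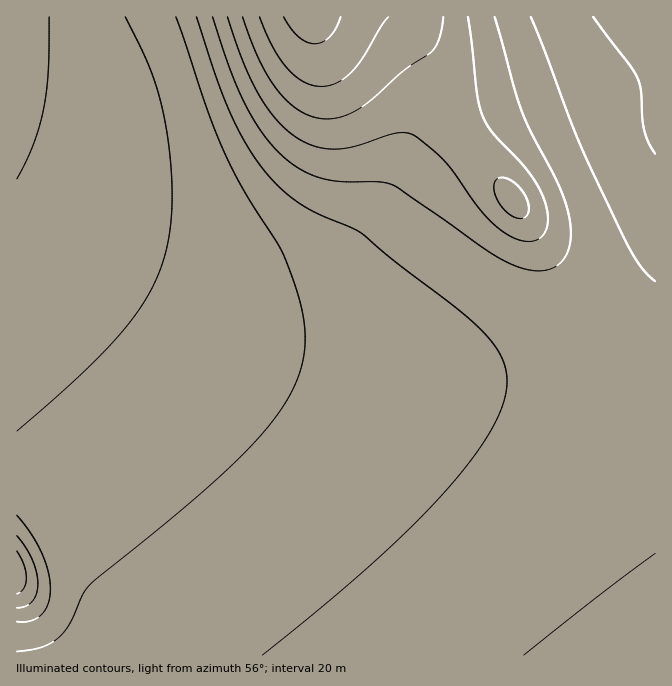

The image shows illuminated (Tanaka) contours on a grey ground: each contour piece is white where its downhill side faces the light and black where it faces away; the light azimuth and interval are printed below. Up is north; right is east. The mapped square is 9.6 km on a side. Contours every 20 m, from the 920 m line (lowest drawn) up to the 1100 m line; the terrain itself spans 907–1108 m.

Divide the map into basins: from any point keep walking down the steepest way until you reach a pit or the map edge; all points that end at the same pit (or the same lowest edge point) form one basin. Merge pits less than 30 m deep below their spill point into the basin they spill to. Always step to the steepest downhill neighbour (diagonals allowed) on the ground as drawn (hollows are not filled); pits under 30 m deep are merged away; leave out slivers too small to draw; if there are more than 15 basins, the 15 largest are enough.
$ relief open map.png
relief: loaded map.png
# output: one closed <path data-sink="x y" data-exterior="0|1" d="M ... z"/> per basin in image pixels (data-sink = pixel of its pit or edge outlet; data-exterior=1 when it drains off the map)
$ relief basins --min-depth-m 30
<path data-sink="17 17" data-exterior="1" d="M388 16l-372 1 0 475 19 7 12 9 32 32 91 116 485 0 1-221-78-128-47-82-23-33-49-59-21-36-14-37-18-25z"/><path data-sink="655 17" data-exterior="1" d="M655 16l-266 1 35 43 14 37 21 36 49 59 23 33 47 82 77 127z"/><path data-sink="17 574" data-exterior="1" d="M20 493l-4 0 0 162 153 1-1-4-89-112-32-32-12-9z"/>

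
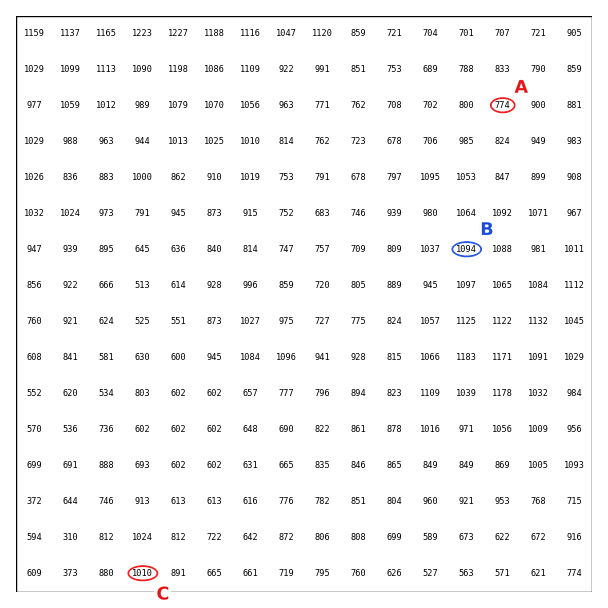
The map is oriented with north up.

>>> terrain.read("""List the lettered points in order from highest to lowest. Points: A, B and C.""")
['B', 'C', 'A']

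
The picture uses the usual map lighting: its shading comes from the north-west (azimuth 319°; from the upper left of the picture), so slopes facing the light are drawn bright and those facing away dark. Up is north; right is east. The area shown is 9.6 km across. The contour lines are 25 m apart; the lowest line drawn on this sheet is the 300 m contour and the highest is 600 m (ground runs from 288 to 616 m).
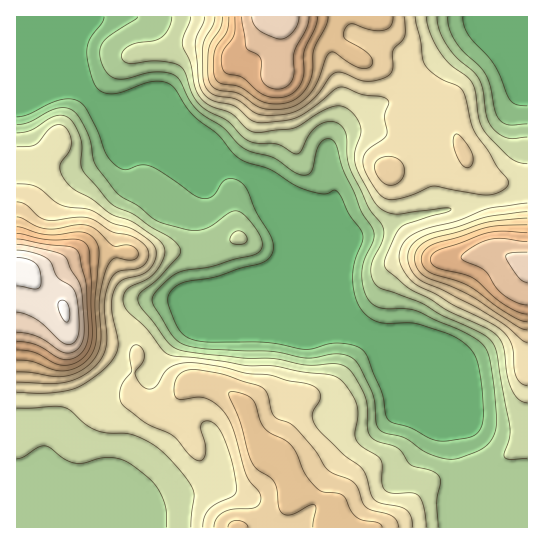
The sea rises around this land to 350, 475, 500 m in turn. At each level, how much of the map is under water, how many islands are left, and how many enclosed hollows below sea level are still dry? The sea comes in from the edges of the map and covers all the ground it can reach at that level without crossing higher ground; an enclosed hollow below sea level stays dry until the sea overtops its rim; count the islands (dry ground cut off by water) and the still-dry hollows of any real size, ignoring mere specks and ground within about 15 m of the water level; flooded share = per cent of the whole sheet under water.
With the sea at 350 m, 43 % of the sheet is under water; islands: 0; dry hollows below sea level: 0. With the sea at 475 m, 91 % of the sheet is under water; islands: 0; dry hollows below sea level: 0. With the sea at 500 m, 93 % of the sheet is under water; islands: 0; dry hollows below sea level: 0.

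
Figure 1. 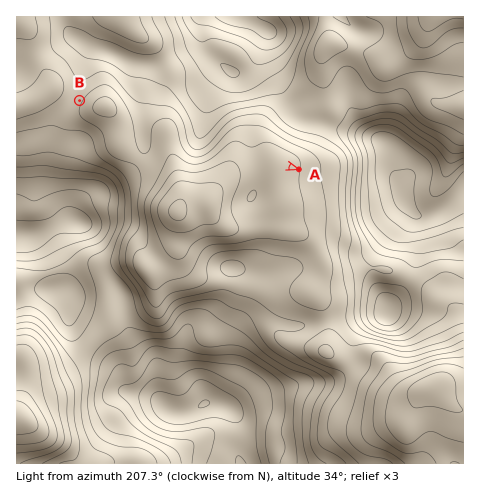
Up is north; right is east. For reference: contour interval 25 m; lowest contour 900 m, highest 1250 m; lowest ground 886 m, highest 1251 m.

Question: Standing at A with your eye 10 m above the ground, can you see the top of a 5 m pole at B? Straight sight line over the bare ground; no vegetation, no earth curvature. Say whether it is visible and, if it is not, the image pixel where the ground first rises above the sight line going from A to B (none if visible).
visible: false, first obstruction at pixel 219 144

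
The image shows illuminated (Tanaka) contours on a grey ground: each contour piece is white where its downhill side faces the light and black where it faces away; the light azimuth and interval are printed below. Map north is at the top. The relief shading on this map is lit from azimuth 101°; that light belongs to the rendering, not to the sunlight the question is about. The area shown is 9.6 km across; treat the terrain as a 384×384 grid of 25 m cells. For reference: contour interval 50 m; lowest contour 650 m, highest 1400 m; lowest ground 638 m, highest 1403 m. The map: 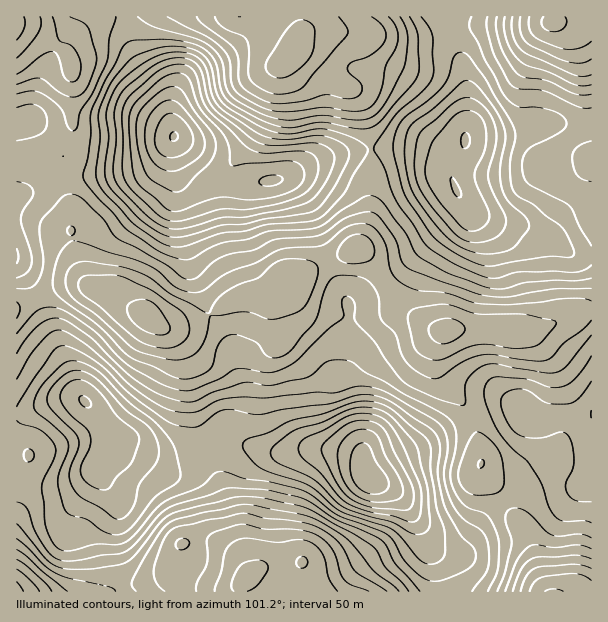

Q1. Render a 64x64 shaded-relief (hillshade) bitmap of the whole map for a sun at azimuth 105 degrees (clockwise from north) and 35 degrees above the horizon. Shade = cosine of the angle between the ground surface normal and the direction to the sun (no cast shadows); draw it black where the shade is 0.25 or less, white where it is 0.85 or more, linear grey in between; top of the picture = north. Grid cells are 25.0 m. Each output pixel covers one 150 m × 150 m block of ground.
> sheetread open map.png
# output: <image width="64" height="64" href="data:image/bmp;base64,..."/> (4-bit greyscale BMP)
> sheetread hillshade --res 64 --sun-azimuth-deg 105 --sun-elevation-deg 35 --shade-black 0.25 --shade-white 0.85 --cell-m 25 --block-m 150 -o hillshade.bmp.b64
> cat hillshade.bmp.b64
<image width="64" height="64" href="data:image/bmp;base64,Qk12CAAAAAAAAHYAAAAoAAAAQAAAAEAAAAABAAQAAAAAAAAIAAATCwAAEwsAABAAAAAAAAAAAAAAABEREQAiIiIAMzMzAERERABVVVUAZmZmAHd3dwCIiIgAmZmZAKqqqgC7u7sAzMzMAN3d3QDu7u4A////AFVEVniIiJmqmau7y5h3eJiHZWd2VUNGiZq83v/tuZh3VERXiImZqrqYmrvMqHd4iHZUVmZVRFeZqrze/+y6mYdEM1iZmZq8y5iZq8ypiHiIdUNFZVREV5qqvN7/7Kqph0MjaKqqqs3cqYibzKmIiJl1QzRVQzRomqqs3u7bqamIQyNoqqqazu3KiJq7qZiJqXVDRFVDNWiaqqvd3cqZqohDJGiZmZre/tuYmrupiImpdURFVlM1eau6q8zLqYiamEM0aIiIit7/7KmaqqmImZh2REVWVEaKu7qavLqXd5mYREVoiHd5zv/suqqqqYiZiHVEVVZmV6zMypm7uoZniZhVRWeIdnm97uy7uqqpiIiHZDNFVnd5zdzKmaupdmZ4mWZVVnd3ibzd3Lu6q6mIiIdTIkRXiZve7cuYiZh2ZniJdlVVZ3iaq8zLu7u7qYiIh1MiJFirve/+25d4iHZVZ4h2VURWeJqqqru7u7qZmId2UyEjaKvN7v7bl2Z4dlVneHZUM0V5qruqqqqqqYiId3dkMiRpq83e/+yXZmd2Zmd4h1MhJXmqu6qqqpmYd3d3d2UyNXmrzd7//ahlVndnd3eIZCETaJqruru6mId3Zmd2ZUM1irzMze/9uWRWd3d3eJhlMhJXiqu7u7qHd3dlZmZlVEWLzMzM3u3JZFZ4d3d4mHZTI0aJqru7qYd3d2VVVVVERXrMy7ve7bllVoiIh3iIdlREVomqu7qYh3d3dlRERDM0abzLqrzcqGVWiZmHd4h2VVZ3iZqrqYdmd4h3VERDISRoq7upq7uXVFaJmZd2Z2VVV4mqqqqYdlVniHdlVVQhE1eaupmaqYZEVomZh2VFVUVnm7uqqZh2Q0Z3d2ZmZUISRompmZmYdURWiZiHZTMzRGiru7qpiHVDRWd3ZmZmZDNGeZmZiHdlRVaJmHZVMyIjaKu7upmIdURFVndmZmd2VVeJmZiHZlVVZomHZVVDMiNYq7uqmZh2REVWd2VmZnd3eJmpmHZmVVZmeIdlRERDI1eau6mZmHZUVWd3ZVZmd4iZmqqYdVVVV3d3dlVENERFaJq7qYiHd2RWiIh1RVZ4iZmaqph1RFVnd3dlVUM0RVaJq7uph3ZmVEaJmYZDRniImqq7qYZEVWd3dmVFRDNEZ5mru6mHZVVURomZl1RFZ4iaqru6l1VWd3dmZUREM0Romqu7qZh1RFRWiImYZURXiJmau7qYZmeIh3dmVUMjRWiaq7qph3ZUVmZ4iId2VFeImqmruqmHeImYd3d2QzNFeJqqqqqHZlVnd3iId2ZUVomqqqu6qYd4mZmIiIhlRVaJqqqpqoZmZomYd4iHZURWeauqqqqZh3iZmZmZmYd3iJqqqZiZhlZnmqqYiJl1M0Z5qqmZmZh3eImaqqqZmJmqvLqqmHd1VXmru6mJmYZDNXmqmYiIiHd3iaqqqpmZq8zMypmYd2VVebu7qqqph1M1eJmHd4h3d3eJqqmpmaq8zcy6mZh3ZlZ5u7qqu7qHZVZ3eHZnd3d3d4qqmZmZq8zcy7mIiHdmZ4q7uqq8yph3eIdmVFZ3ZmZ3mqqZmYmrzMy6qYiId2Zomru6qqu6mZmqqGVDRWZmZniaqqmZmavMy6mYh3d2VXiru7qqu7qpmry5dUNERVVWeaqrqZmaq7u7qYh2ZmVVeKu7uqq7qpmrzcqFREREREaKq7upmaq7u7uph3ZVVEVoq7u6mrupmavdyoZERDNERoq7u6qZqru7u6mHZkQzRGiru7mau6qqrN3Ll1REMzRWmru6qqmaq7uruodlQzNEaKu7qZmqq7u83cuoZEQzNGiau7qaqZmqqqq6hlQzNEVoqqqZiZqru8zdy6hkQyNFaau8upmZiZmZqqmGQzM0VniqqZiIiavM3d3LqGUyI0Z5u8zLmZiIiIiZmHUyIjRXeaupiHd4mrzd3duoZCEjVoq8zNypmIiIiJmHZDESI1aJq7qYdmZ4q83d3KhkISNXiszN3LqYiZmImYdUIREiRXm7zLmHZmaJu8zcuGQhI1eKvN3cupmZmZmZmGQgABEkebzNy5h2VWeaq8y4ZCI0Vnm83u26mZqpmZmYdCEAABNpvN3LuodURGiaqphUMjRWaKze7bqqqqqZqql0IQAAE1i8zMy6mGUzNXiIhkMiNFVnrN3cuZqqqZmruXQhAAAjR6zMu6qYdkM0Z3dkMiI0RFab3dypiaqZiKu6cxAAASNXrMu6mZh2VDRmZlMREjMzRovNy5iImpl3mqljAAABI1i83LqZmHZVRWd2UxASMyI1isy6iIiZiGeJqGIAABEjWL3u26mYdlVVd3dTESIzIjWKzLl3iJh3VomYYgAAERJHrf/tupl2VVZ4h2QyMzMyNYrMuHeImHZFialjAAASEket//7bqYdlVniHdUM0RDM1isy5d3iYdkV5qXQQACIRNYzv/+26l2VFZ3d2REREREabzMqHeJh2RGiZdTEBIiEkes7u7cqYdURWZ3ZURERFV5u8y5iIiHZEZ5l1QyJEMiNYrN3cy6qGVEVndlRDNFVoq8zLmIiHZkRWiHVUNFZURFeau7u6qpdlVWd2QzI0VnirzdypiIdlREV3dlVVZ3ZmZ4mpmaqqmHZlZ3ZTIjRXiavN3cqYd2ZERFd2ZWZ4iIiImqmIiZqod2ZndlQiNGeZq97u26h3dlRDRnd2d3iZiJmqqYd3iamHZmd2VDI1eJqs3u7cqHd3"/>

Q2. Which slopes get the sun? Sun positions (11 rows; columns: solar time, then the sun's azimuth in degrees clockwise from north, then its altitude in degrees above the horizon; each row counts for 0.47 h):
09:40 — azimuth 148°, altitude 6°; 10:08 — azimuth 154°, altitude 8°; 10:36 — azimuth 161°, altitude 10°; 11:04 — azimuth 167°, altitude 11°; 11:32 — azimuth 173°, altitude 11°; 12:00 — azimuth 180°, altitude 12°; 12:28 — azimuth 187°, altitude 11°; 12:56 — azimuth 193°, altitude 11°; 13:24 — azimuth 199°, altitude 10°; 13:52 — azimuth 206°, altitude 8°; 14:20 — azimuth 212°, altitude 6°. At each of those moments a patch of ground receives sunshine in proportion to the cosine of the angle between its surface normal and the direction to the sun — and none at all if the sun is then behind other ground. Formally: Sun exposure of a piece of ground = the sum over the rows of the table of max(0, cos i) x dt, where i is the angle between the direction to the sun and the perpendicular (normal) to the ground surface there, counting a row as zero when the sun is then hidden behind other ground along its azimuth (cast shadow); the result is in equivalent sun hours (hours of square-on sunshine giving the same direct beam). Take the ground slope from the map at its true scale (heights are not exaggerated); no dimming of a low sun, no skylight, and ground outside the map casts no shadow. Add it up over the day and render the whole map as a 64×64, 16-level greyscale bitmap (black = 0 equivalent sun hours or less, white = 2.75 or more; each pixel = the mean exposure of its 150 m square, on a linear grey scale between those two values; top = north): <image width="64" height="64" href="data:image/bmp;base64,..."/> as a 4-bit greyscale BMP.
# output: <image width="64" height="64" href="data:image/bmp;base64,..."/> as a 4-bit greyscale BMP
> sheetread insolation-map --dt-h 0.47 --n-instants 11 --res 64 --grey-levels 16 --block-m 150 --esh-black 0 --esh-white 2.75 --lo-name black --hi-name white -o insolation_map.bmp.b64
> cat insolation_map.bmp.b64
<image width="64" height="64" href="data:image/bmp;base64,Qk12CAAAAAAAAHYAAAAoAAAAQAAAAEAAAAABAAQAAAAAAAAIAAATCwAAEwsAABAAAAAAAAAAAAAAABEREQAiIiIAMzMzAERERABVVVUAZmZmAHd3dwCIiIgAmZmZAKqqqgC7u7sAzMzMAN3d3QDu7u4A////AHiZmZmXZUMyI0VWZTMzNFZmeJq7u6qZdmd3iId4mYdnqrzMuqmHZUM0VWd2ZUQ0REVniau7uqmYiIiIiIm7uqq7zu7cuqmXZURFZmZmVURDNFZ4mZqqqZmIh3Z4q8zMzMzN3dy7u6l2QzRVVmZmZmVWZneHeJmId2ZmVWirzd3MzLuqqrvMupdTI0VneIiIiIiIiIiIiHZlRDRFZ5q8zMy7qHd4m8zLqXZVVWiZqqmruqqqqqmZh2VCIjRFaKu8u6mHZmeJu7u7qql3iZq7u7zd3d3d3LuoZDIRIzNXiau6h2Zmd3iJqrzN3Lu7u7vM3e7/////3KdDIQEjNWeImql2VVZ4iIiJrN7t3dzMvM3e7//////rhTIRACNWd3d4mYdVVomZh2eb3u7u3d3Mzd3u7v///sllMhEAE1Z2ZniIdmVWiZl2VXm83dzM3t3d3d3M3u7bllRDIQASRVVWZ3dVVVZ4h2VVaJqqqqvN3d3e3Lu7qYdTMzMhERJFZmZVVUMzRWd3Znd3d2Zniau83d3LqYdlQyIiMzIiI1Z3ZUREQyIjRWZnd3ZVREZ4iJq7u6qHZUMhESNFVUM0VnZUREREMyIiNWd2ZlQzRWd3eIiIiHZUQyESNFZmVUVmZlREVFVUQyI1ZmZlQzREVmZVRVZmVDMzIiI0VWZmZnd3ZlVVZ3ZmVEVVVVQiNFVVRDISIyIiIRIiIiI0VmeImZmHZVaJiImHZUMzIhEkVVQyEAAAAAAAABIQABI1VniJmYdmZ4mpqql1MRAAABEjRDIRAAAAAAAAAAAAASNFZ3d3ZmZnaJqqmXUhAAAAAAEREREQAAAAAAAAAAAAEkVndmVEVUU1eIiHUyEAAAAAAAAAAAAAAAAAAAAAAAATRmZVQyIjMyI0VVQhEAAAAAAAAAAAAAAAAAAAAAAAACNFVDIREBEiIhEiEQAAAAAAAAAAAAAAAAAAAAAAAAABJEQyEAAAASIiEAAAAAAAAAAAAAAAAAAAAAAAAAAAAAEjIiEAAAABEiIhAAAAAAAAAAAAAAAAAAAAAAAAAAAAABERAAAAABESIiIQAAAAAAAAAAAREAAAABEAAAAAAAAAAAAAAAAAEiIiIhAAAAAAAAAAASMyEQAAERAAABEhEAAAAAAAAAASIiEREAAAAAAAAAASIiIiEBEREQABESIhEAAAAAAAAREREREAAAAAAAAAASIREhEiIREREBERIzIREAAAAAAREAEREAAAAAAAAAATMyESERIhEREhEREjMzMzMyEBEjMhEREAAAAAAAAAEjRDIREhERESIjMyIjNFVmZ2Z3d3ZUQiQhAAAAAAARI0ZmQyESIhASM0REMzNGd3eJmry6mYdmZ1MQAAAAASNGiYdlQzMzISIzREQzNFd4mZq83cu7qqupdCAAAAETRWiamId2ZUMzIiMiIjNEVnmqq7zLu8zM3cl1MQASI0VXiImYd4h2VDQzMhABI1d4iaq7u7qrzd3tyYZUMzRWZ4iIiIh3eIdmVVVCAAATaJmqqru7qrvMzMy3ZVZ3Z3eImaqZiIiImYiId2QQABRniaqqvLu7u6qpmYRERnmZmamau7qZmZmZmaq6l0IBNFZomqvMu6qpiIdlQzNFZneImrvMy7u6qqqavMu5h2VndmeavNy6mId3dkMiNEVFVmeavM3d3dzNzLzd3cuqqpmIeJq7y6mHd2ZUMiNFVVVWZ5rN3e7e7u7u7/7u3MzLqZmImqqZiHZlQyEiNVZ3dneImrzM3Mzd7v///u3MzMupiZmaqYdlVDMhESNGd4h3eJq7u6qqq7zd3v/t3Lq7uqmImqqYdUMhERESNFVnd4iJq8u6mIiJmqq83u3LmZmZmYiZqYdkMiEAESIjQ0VWiJmru7qYh3dnd4mrzLqZiHeHd4mYdUMiIhEREiIiNEVnd4iImZmIdlRERVZ3iIiHZmZmd3ZlQzMzMhEiIiMzMzNFVWZnmZmYdTIhESNFZ4h2ZmZmVVRFVURDMzRDMzMzMjNERWeaqqmGUxAAABNFZ3dmdlRDNFd3ZVVVVURFVVVURENFaJqqmXZTEAAAASNFVmZlVDM0Z3dmZmZlVVd3d2VEQ0VmeJh2VUIAAAAAABEjRFREMzRWZmZmd3d3eJh2QzRFVVVEVUMiEQAAAAAAAAASMzMiNERFVVVmeIiGd2UzRWZlRDIiEQAAAAAAAAAAAAEiIRESMzMzNEVmZmNERERFVVQyIQAAAAAAAAAAAAAAABEAABERIiEjMzMzMSIiIiMzMhEQABAAAAAAAAAAAAAAAAAAAAABESMyEREQAAAAASIhAAABEQAAAAAAAAAAAAAQAAAAAAAREREAAAAAAAABERAAAAEiEAAAAAAAAAAAAREQAAAAAREAAAAAAAARABIRAAAAASMgAAAAAAAAAAESIhERERERIQAAAAAAABIiIhEAAAAAEiEAAAAAAAABIjIiIjMyIREiAAAAAAABIzMzIRAAAAABEQAAAAAAABEiIiIzREMyEREAAAAAAREjREQzIQAAAAAAAAAAAAAAAREREkRUQyIiIQAAAAABEiNFVUMhAAAAAAAAAAAAAAARERESRERDEiMhAAAAAAESNFVVQyEAAAAAAAAAAAAAARIiIjNVVUMiMzIQAAAAAjNFZ2VDIQAAAAAAAAAAAAESIzREVXdmZUQzMyAAAAAVVWd3dlQiEAAAAAAAAAESIzNFZmd4iIdmZVVVQgAAEj"/>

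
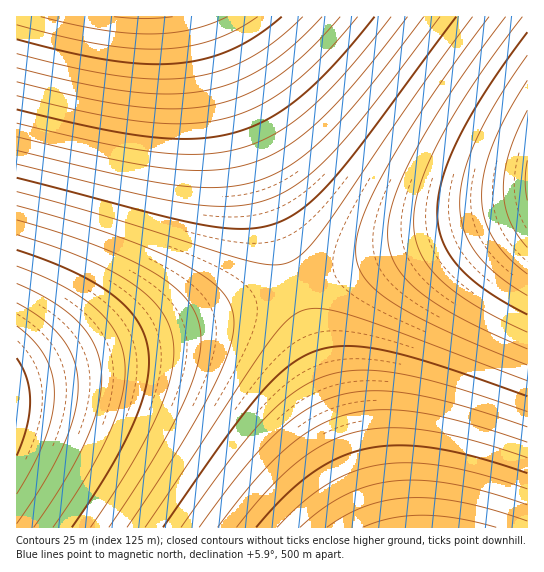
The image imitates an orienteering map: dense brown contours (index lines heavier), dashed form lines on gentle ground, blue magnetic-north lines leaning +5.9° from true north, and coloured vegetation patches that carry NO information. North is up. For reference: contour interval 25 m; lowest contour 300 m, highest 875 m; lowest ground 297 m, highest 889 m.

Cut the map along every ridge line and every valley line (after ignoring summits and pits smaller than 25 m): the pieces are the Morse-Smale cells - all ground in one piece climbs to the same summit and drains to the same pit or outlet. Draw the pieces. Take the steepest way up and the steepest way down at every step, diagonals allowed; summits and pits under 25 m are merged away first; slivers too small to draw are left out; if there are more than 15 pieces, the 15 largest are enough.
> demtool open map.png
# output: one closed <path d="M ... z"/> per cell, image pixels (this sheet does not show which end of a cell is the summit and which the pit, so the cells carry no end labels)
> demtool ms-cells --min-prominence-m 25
<path d="M203 16l-187 1 1 363 278-94z"/><path d="M527 16l-323 1 91 270 233-80z"/><path d="M295 287l-278 93-1 147 359 1z"/><path d="M527 208l-226 76-5 3 81 241 151-1z"/>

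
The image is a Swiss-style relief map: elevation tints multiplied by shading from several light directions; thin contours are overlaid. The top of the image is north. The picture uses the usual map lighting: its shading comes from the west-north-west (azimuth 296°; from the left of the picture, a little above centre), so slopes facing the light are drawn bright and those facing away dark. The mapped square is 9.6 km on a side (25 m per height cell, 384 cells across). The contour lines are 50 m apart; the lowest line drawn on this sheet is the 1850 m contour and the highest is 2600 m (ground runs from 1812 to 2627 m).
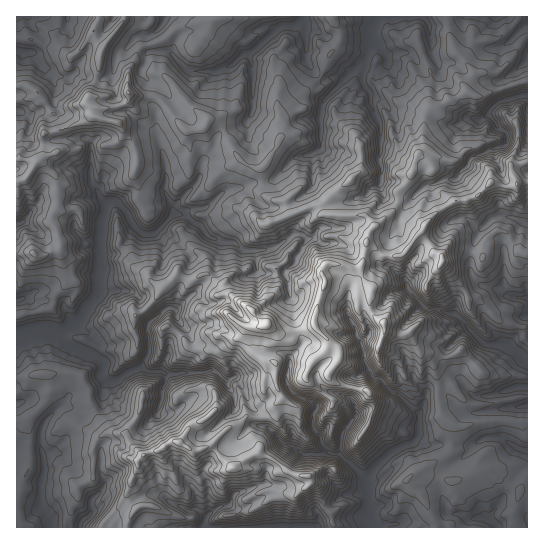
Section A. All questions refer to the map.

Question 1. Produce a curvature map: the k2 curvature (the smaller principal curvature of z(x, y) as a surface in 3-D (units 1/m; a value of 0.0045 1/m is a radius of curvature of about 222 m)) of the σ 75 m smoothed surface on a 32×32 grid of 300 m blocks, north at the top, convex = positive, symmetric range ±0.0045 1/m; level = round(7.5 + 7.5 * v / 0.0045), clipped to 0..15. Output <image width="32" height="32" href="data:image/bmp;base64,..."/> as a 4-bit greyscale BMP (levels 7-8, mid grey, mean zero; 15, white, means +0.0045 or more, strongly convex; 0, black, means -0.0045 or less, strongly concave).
<image width="32" height="32" href="data:image/bmp;base64,Qk12AgAAAAAAAHYAAAAoAAAAIAAAACAAAAABAAQAAAAAAAACAAATCwAAEwsAABAAAAAAAAAAAAAAABEREQAiIiIAMzMzAERERABVVVUAZmZmAHd3dwCIiIgAmZmZAKqqqgC7u7sAzMzMAN3d3QDu7u4A////AHZWGHZVUSMzMzdlZVdmRGd0aDR2cyQhiGg1ZVVnV3ZXhHhjZlZlYyVWhUVYh2h3aHR3dEZXNWl0hpZiRod3iHd0ZnR4ZVdGZ2EBBkN3dmh1dHZ2ZGd0ZmgDUwlmNGZURoR3Z3UldzZRdgYEdmOHd3hnVnVXMzWCZngGYGYzdmZUdnZ0WXKGgldQVCeAVGdENHh3cyIgAAFGJmgxBVZ1eHdndkR1NHhVd1KGgHVYZ2d0ZmVmaASGd2VlV3CFZ2RCNlRVV3YJNVZ5ZXZBR0h1FneHdTd4IEhldlR2B1hBEYaGNWdEQmZEZXVjZ0dzBWR2Q3ZoVGd3ZmY0RmdmhgZ2NVdnZ2OHhWZnZmJ4dkRGljlIZ3dTdnVXQyEkQzZldHZISFN0UnIVgkZpYjRGdWcmVoYndXJEkiWHd2ZndmZXUkM0Y3VjN3NWR2V1Z0NVRmeGRoV4RYd0ZHVVWEd3BXMzaFdnVTZodIV3eEZmeBeHhChGdog4V2V2aGd0JFcWeXYxNldUM2ZWh1dXiGSJFmZldwNVZYdlV3iGNnU1dxZnZCFVVkeXR1d3eDeHY3Y2eHZzA4hFdVZWdnc3h3RVZ2dmhmR0RFVEeDM1R4dGRXV3V3dUNHdHNlNphSeGSIVlVkd2ZXZ1dlRXZ4dyZlWGWIVXd1ZWdWV2ZHeHZjNYdlZTZmVm"/>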